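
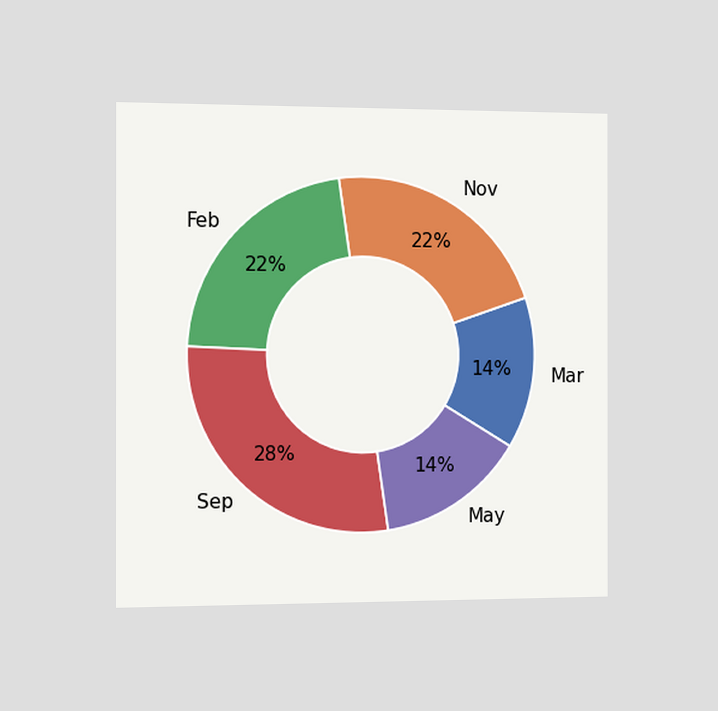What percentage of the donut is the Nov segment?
The chart is viewed slightly from the left. The Nov segment takes up 22% of the ring.

22%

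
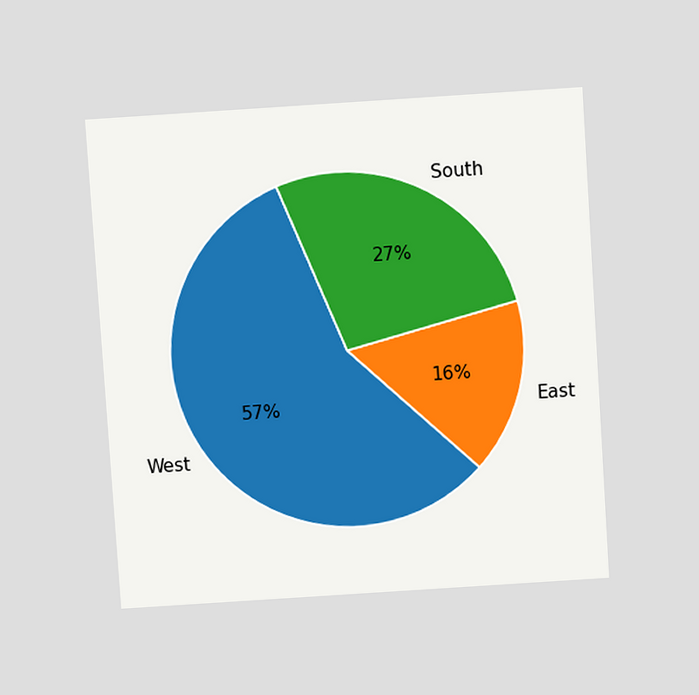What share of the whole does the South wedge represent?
27%

The chart is tilted about 4° counter-clockwise and viewed slightly from above. The South slice takes up 27% of the pie.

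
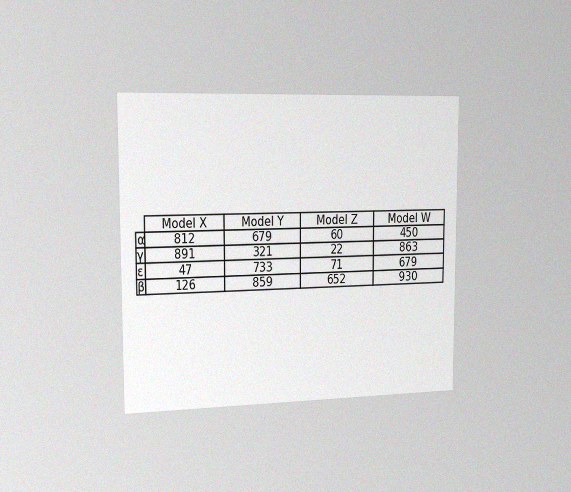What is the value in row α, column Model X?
The chart is viewed slightly from the left, with some photo noise. The (α, Model X) cell reads 812.

812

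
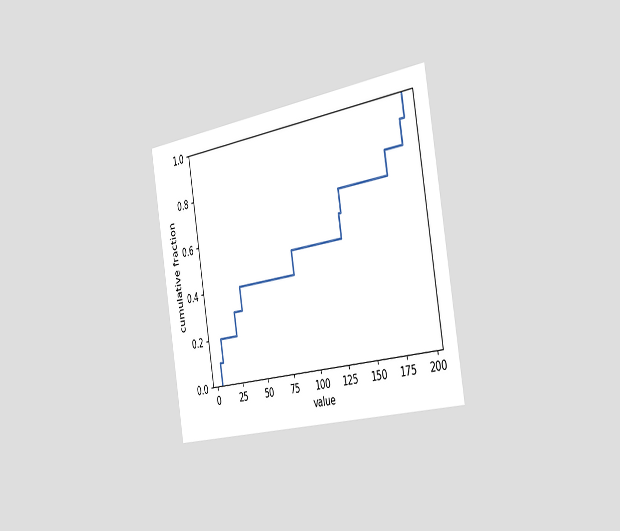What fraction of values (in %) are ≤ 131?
60%

The chart is tilted about 10° counter-clockwise and viewed slightly from the right. At x=131 the ECDF step is at 60%.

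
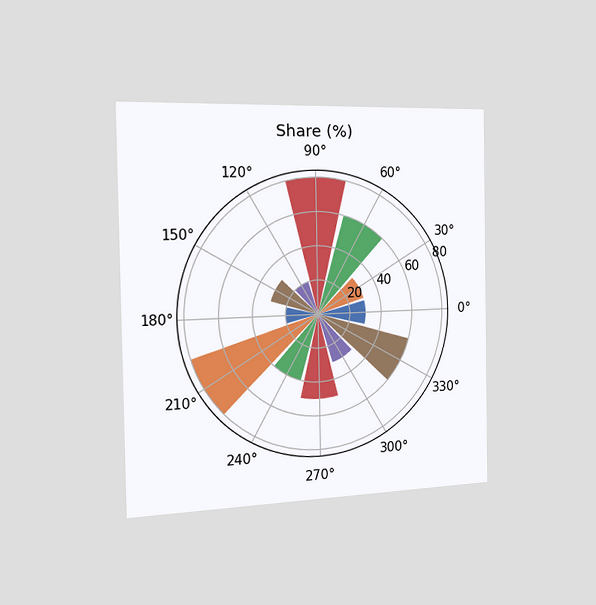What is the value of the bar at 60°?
The chart is viewed slightly from the left. The bar at 60° reaches 60% on the radial axis.

60%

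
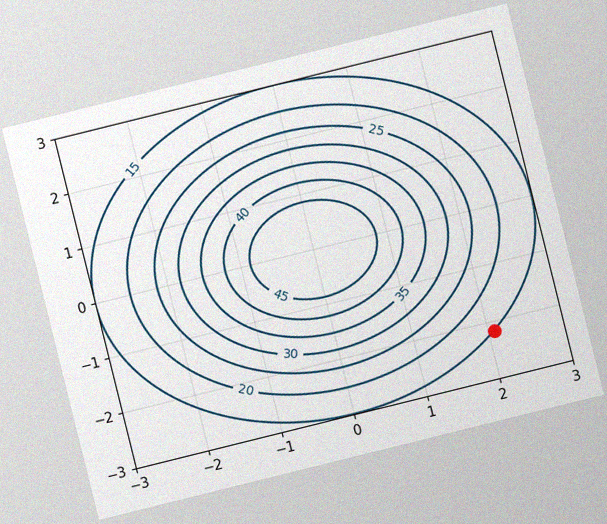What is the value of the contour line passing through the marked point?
15

The chart is tilted about 14° counter-clockwise, with some photo noise. The marked point sits on the contour labelled 15.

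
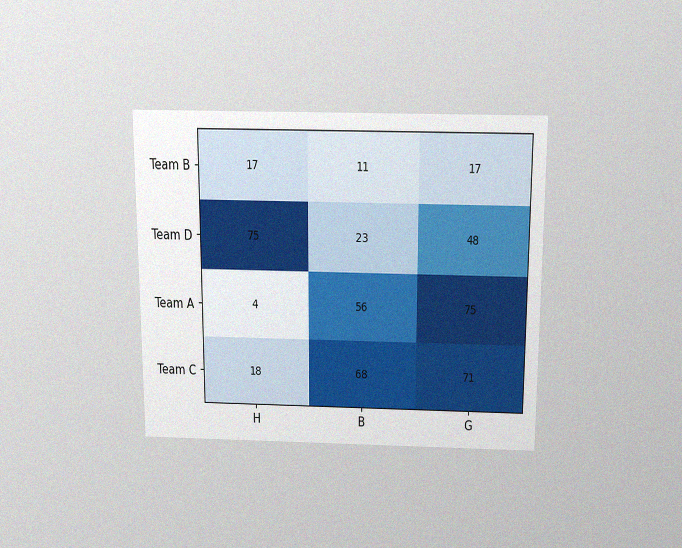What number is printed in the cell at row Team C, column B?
The chart is viewed slightly from above, with some photo noise. The (Team C, B) cell reads 68.

68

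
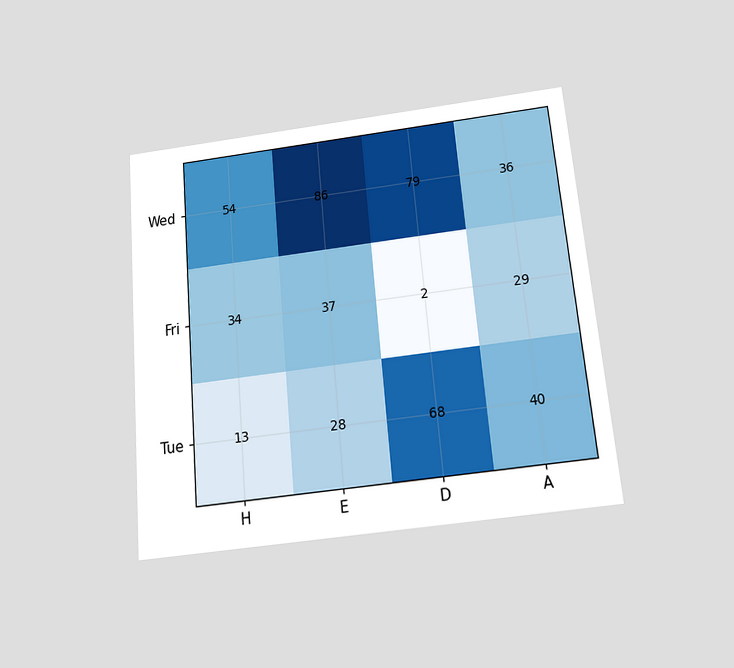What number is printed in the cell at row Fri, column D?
The chart is tilted about 5° counter-clockwise and viewed slightly from below. The (Fri, D) cell reads 2.

2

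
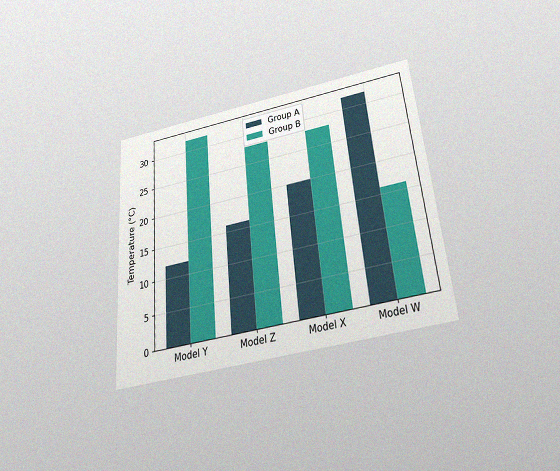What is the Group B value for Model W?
16°C

The chart is tilted about 5° counter-clockwise and viewed slightly from below, with some photo noise. The Group B bar at Model W reaches 16°C on the y-axis.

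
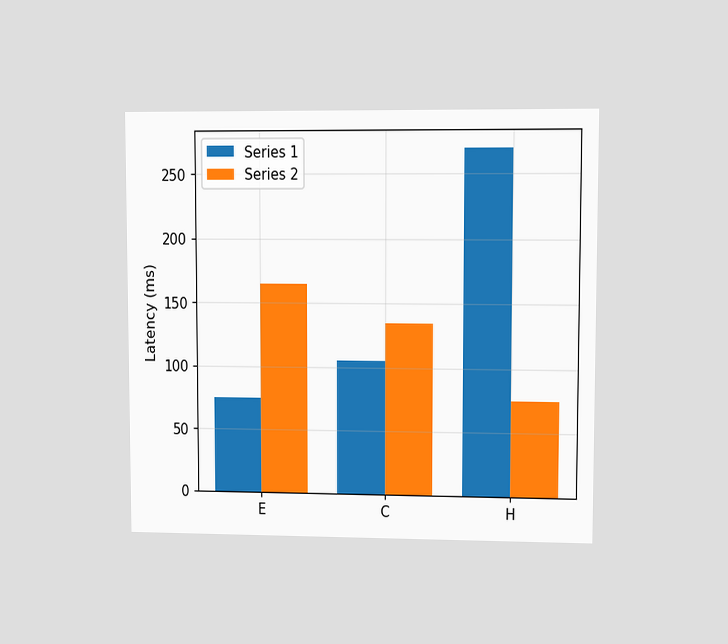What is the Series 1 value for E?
75ms

The chart is viewed at a slight angle. The Series 1 bar at E reaches 75ms on the y-axis.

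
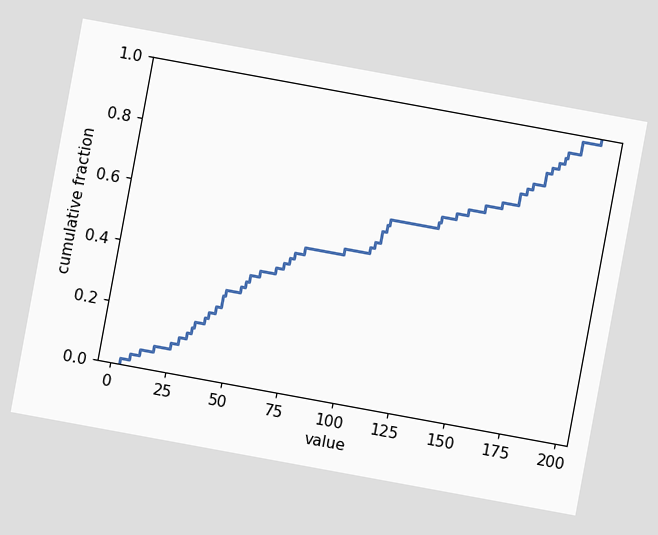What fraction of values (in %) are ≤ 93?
The chart is tilted about 10° clockwise. At x=93 the ECDF step is at 50%.

50%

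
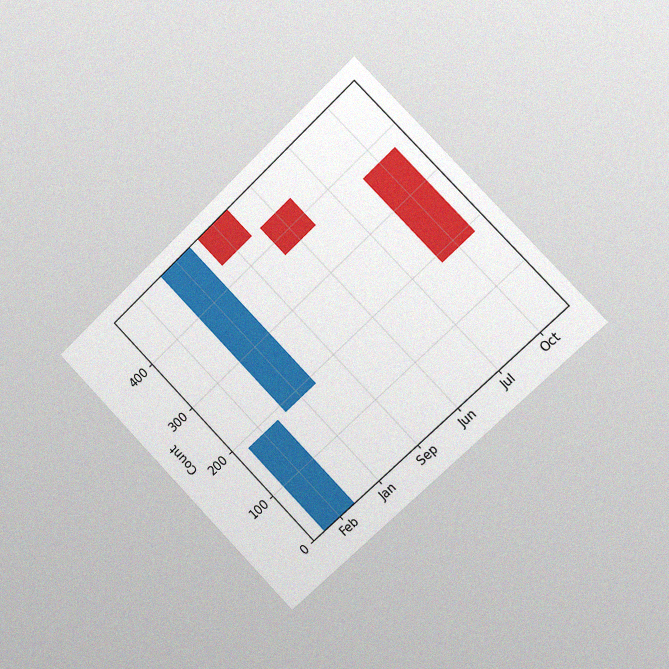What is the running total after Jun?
372

The chart is tilted about 44° counter-clockwise and viewed slightly from the right, with some photo noise. After Jun the running total reaches 372.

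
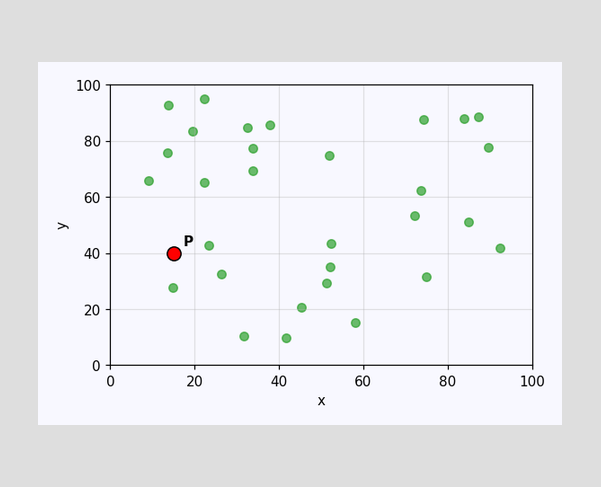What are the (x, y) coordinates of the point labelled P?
(15, 40)

Following the gridlines from P to each axis, P sits at (15, 40).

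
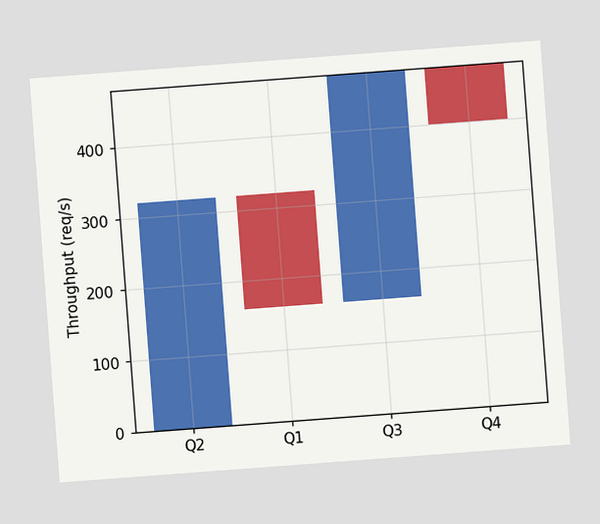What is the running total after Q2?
The chart is tilted about 4° counter-clockwise. After Q2 the running total reaches 320req/s.

320req/s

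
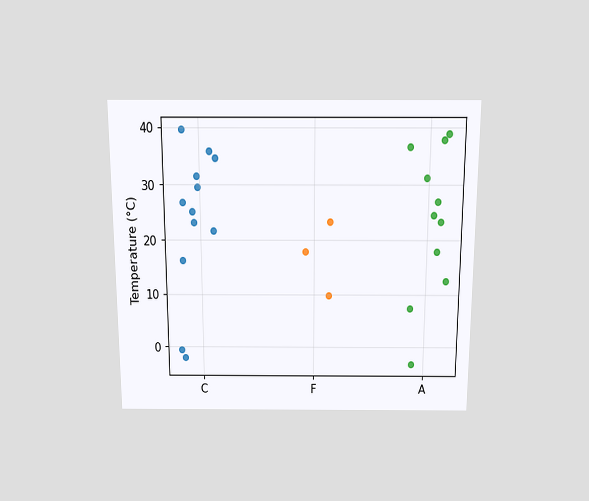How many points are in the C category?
The chart is viewed slightly from above. Counting the markers in the C column gives 12.

12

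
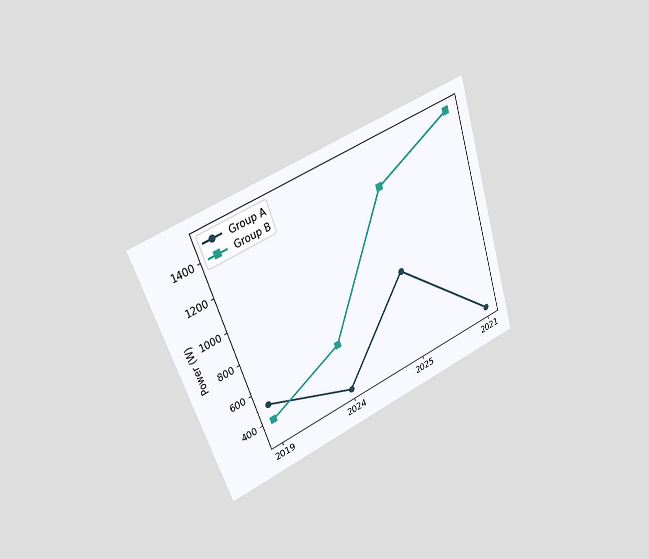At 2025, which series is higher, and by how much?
Group B, by 500W

The chart is tilted about 19° counter-clockwise and viewed at a slight angle. At 2025, Group B sits above the other line by 500W.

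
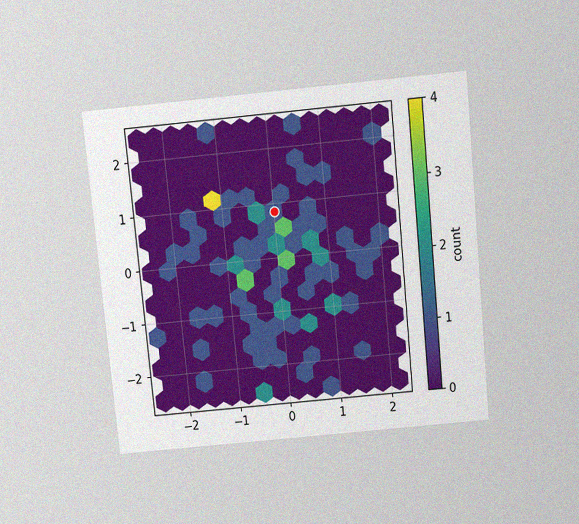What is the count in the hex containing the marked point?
The chart is tilted about 5° counter-clockwise and viewed slightly from above, with some photo noise. The marked hex reads 1 on the colorbar.

1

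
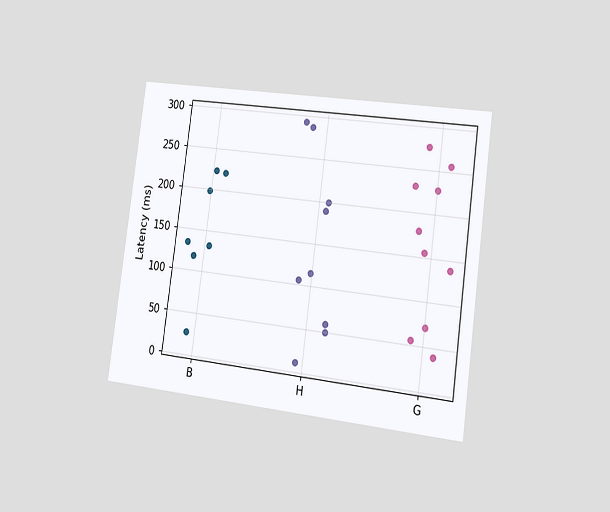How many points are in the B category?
The chart is tilted about 8° clockwise and viewed slightly from the right. Counting the markers in the B column gives 7.

7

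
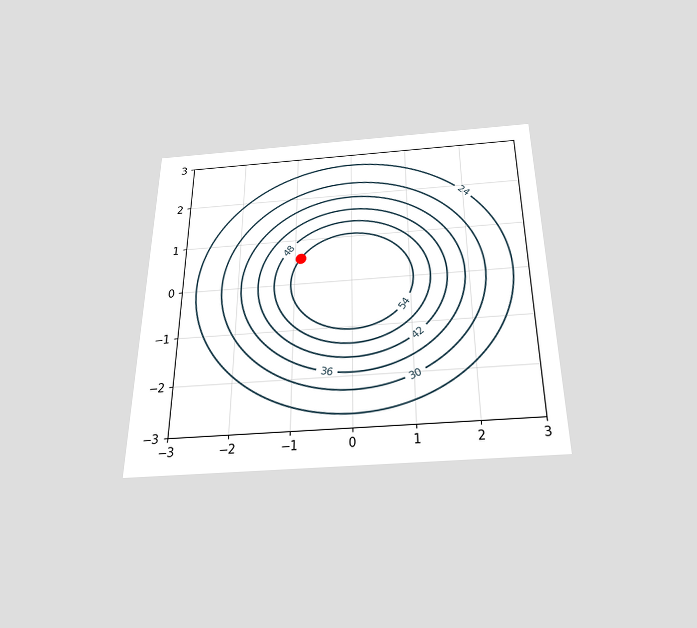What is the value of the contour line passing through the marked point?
The chart is viewed slightly from below. The marked point sits on the contour labelled 54.

54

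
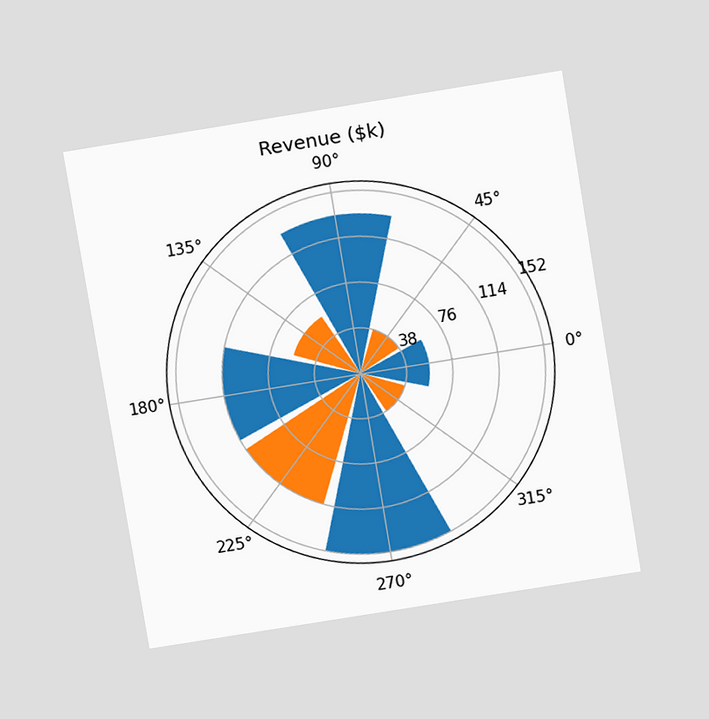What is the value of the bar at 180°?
The chart is tilted about 9° counter-clockwise and viewed at a slight angle. The bar at 180° reaches $114k on the radial axis.

$114k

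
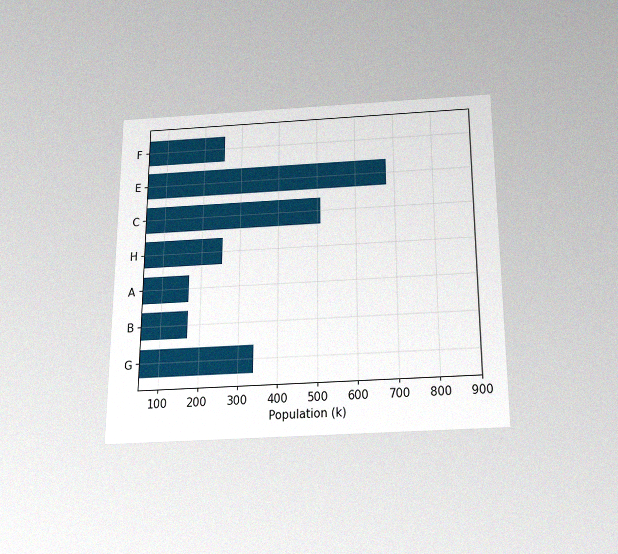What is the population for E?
The chart is viewed slightly from below, with some photo noise. Reading along the chart's x-axis, the E bar reaches 680k.

680k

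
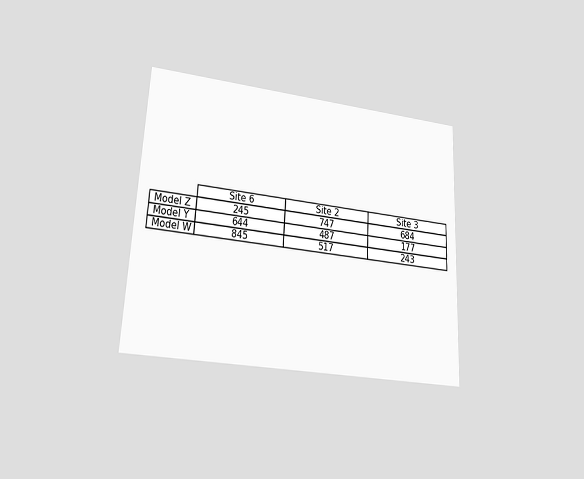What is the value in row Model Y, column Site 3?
177

The chart is tilted about 3° clockwise and viewed at a slight angle. The (Model Y, Site 3) cell reads 177.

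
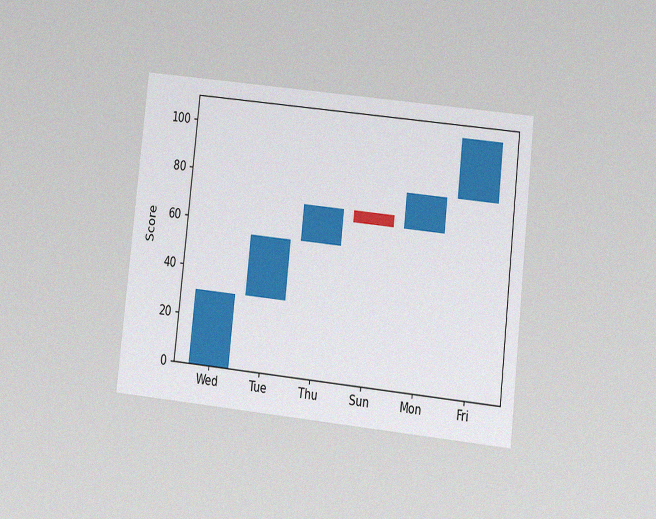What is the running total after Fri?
The chart is tilted about 6° clockwise and viewed at a slight angle, with some photo noise. After Fri the running total reaches 105.

105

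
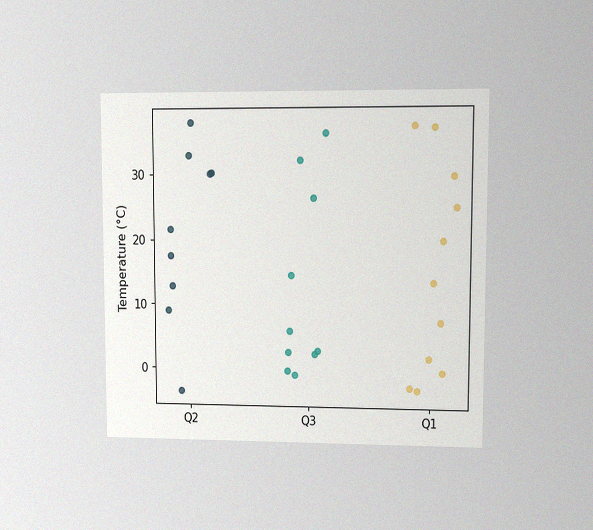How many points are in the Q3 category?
10

The chart is viewed at a slight angle, with some photo noise. Counting the markers in the Q3 column gives 10.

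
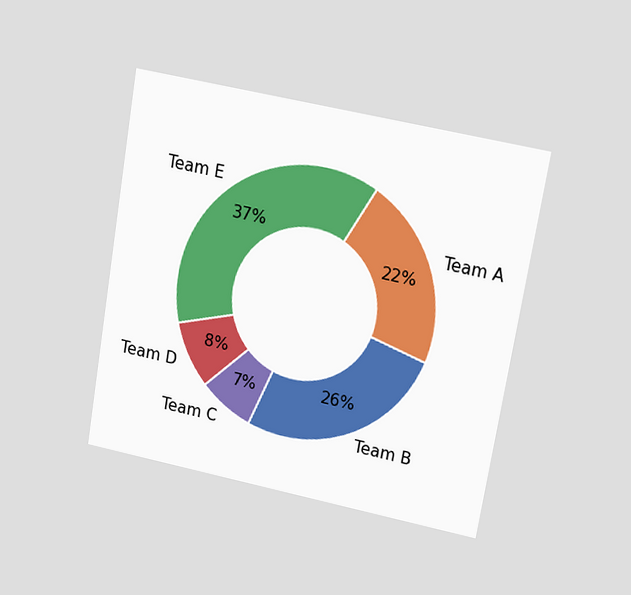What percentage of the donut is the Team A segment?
The chart is tilted about 10° clockwise and viewed at a slight angle. The Team A segment takes up 22% of the ring.

22%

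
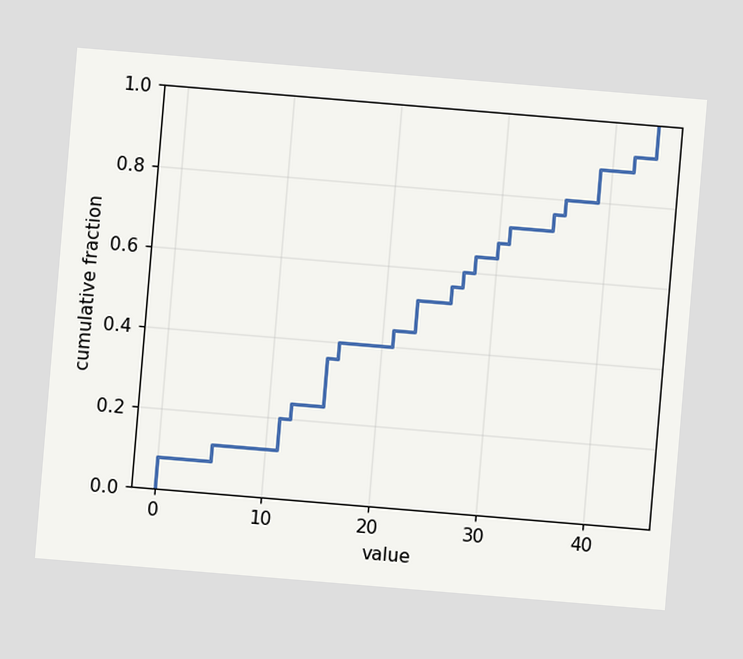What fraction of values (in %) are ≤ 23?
The chart is tilted about 5° clockwise. At x=23 the ECDF step is at 52%.

52%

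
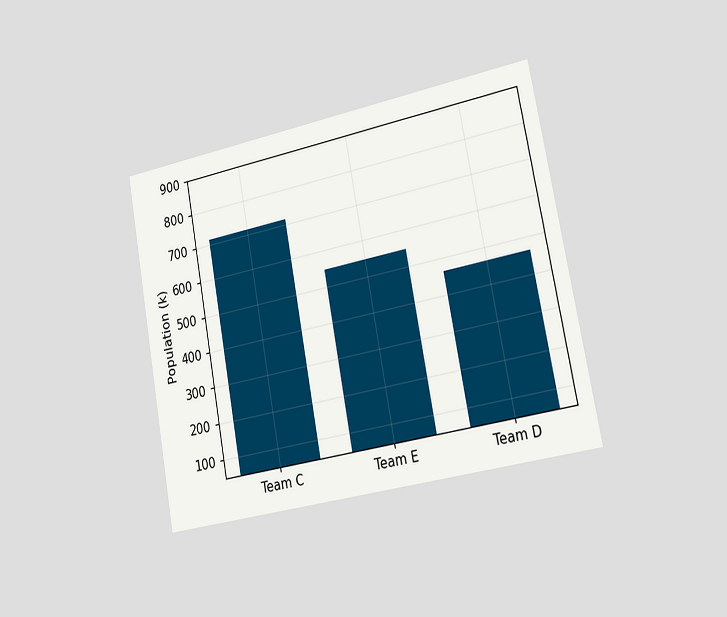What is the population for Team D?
The chart is tilted about 11° counter-clockwise and viewed slightly from the right. Reading along the chart's y-axis, the Team D bar reaches 462k.

462k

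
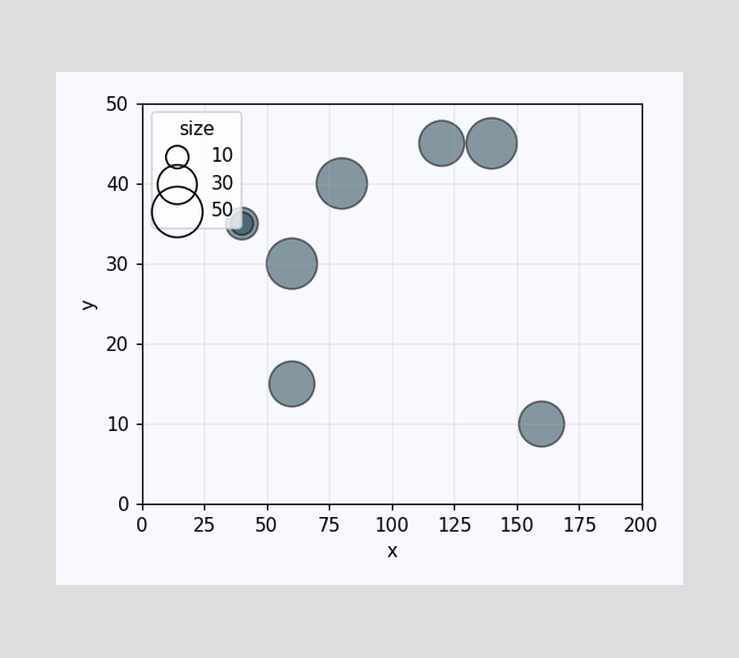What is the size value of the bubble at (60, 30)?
Matching the bubble at (60, 30) against the size legend gives 50.

50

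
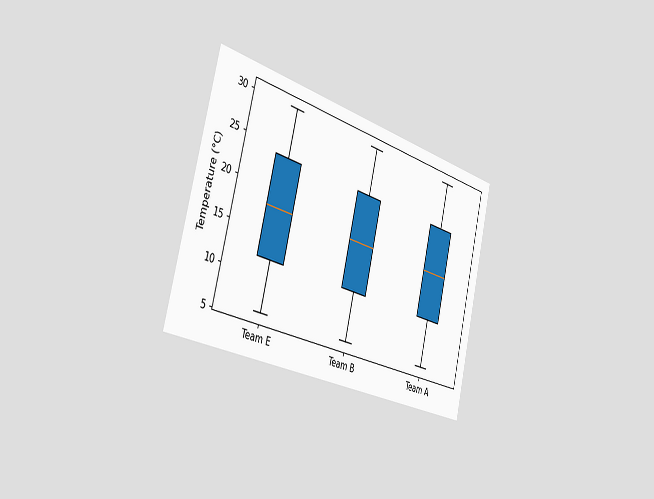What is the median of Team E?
The chart is tilted about 14° clockwise and viewed slightly from the left. The median line in the Team E box sits at 18°C.

18°C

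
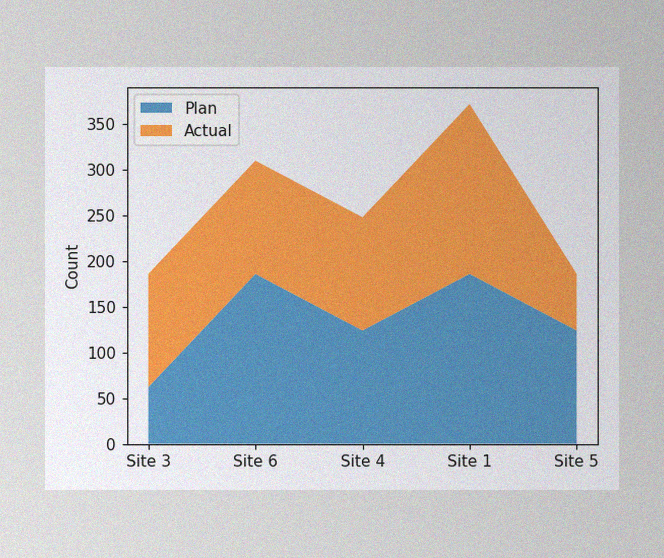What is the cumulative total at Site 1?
The image has some photo noise and uneven lighting. The stacked total at Site 1 reaches 372.

372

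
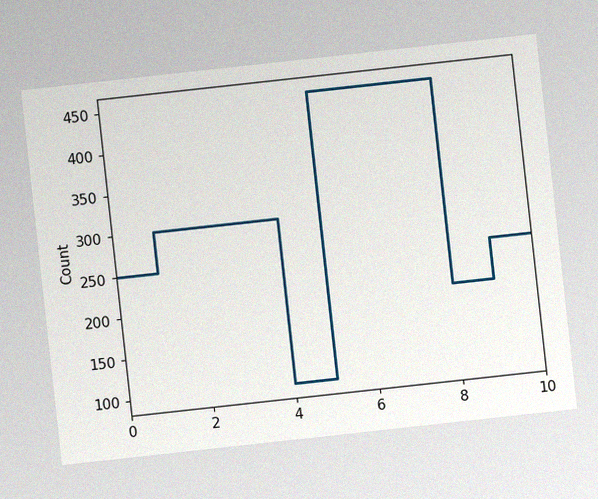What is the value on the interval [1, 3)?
The chart is tilted about 6° counter-clockwise, with some photo noise. On [1, 3) the step sits at 300.

300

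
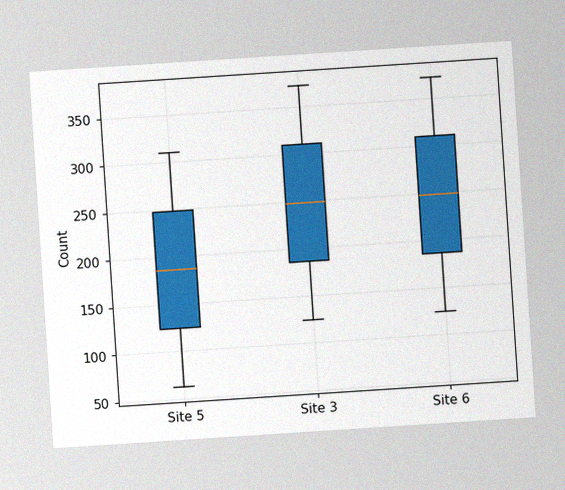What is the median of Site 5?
The chart is tilted about 4° counter-clockwise, with some photo noise. The median line in the Site 5 box sits at 186.

186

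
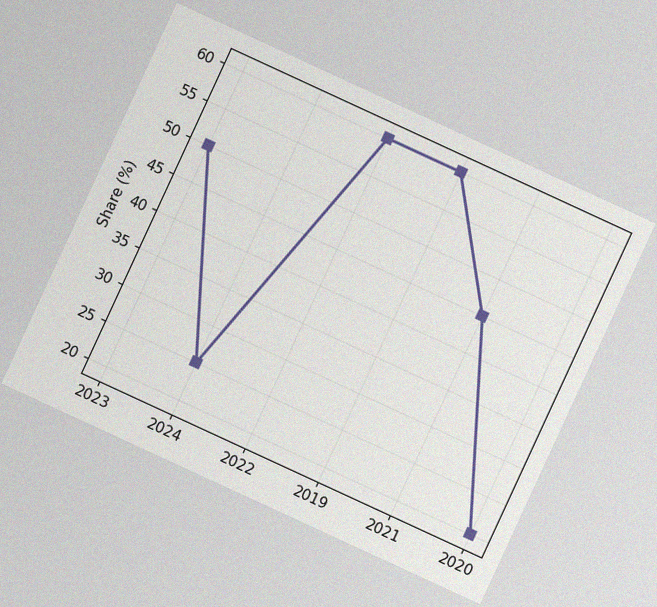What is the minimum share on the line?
20%

The chart is tilted about 25° clockwise, with some photo noise. The lowest point is at 2020, and reading across to the y-axis gives 20%.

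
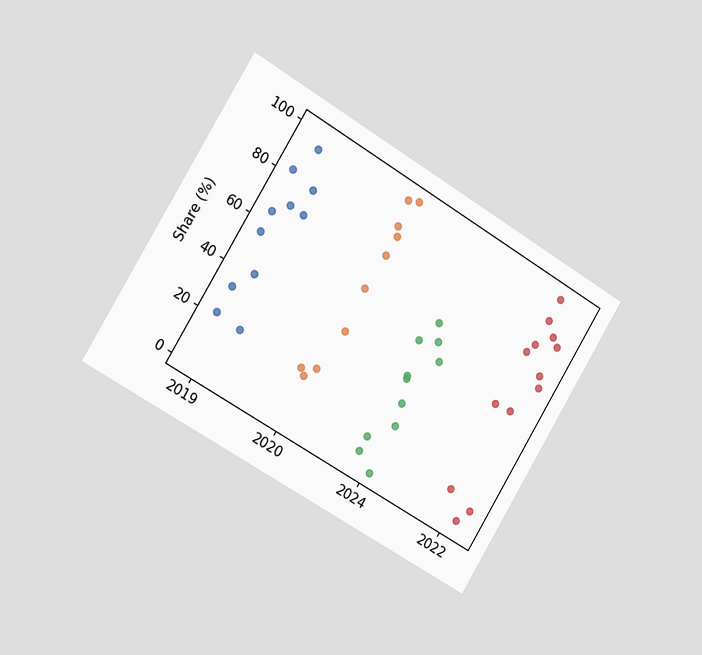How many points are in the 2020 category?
The chart is tilted about 31° clockwise and viewed slightly from the left. Counting the markers in the 2020 column gives 10.

10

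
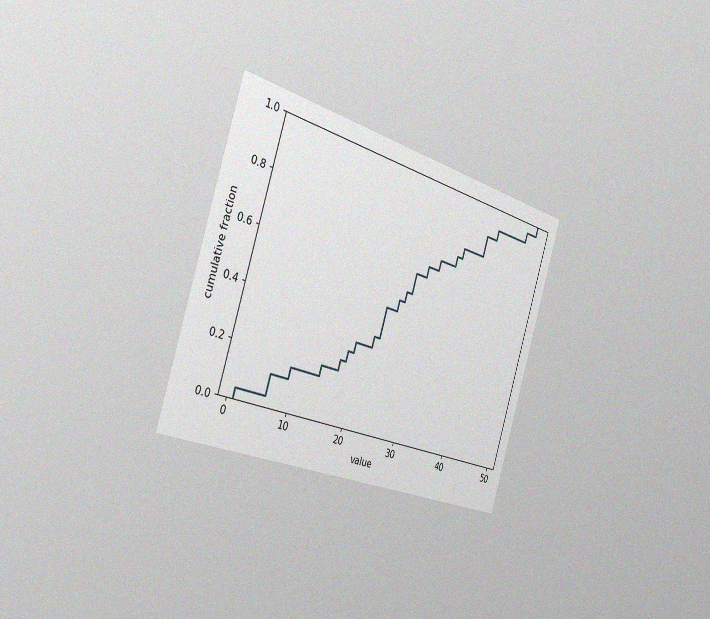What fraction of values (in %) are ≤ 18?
The chart is tilted about 18° clockwise and viewed slightly from the left, with some photo noise. At x=18 the ECDF step is at 28%.

28%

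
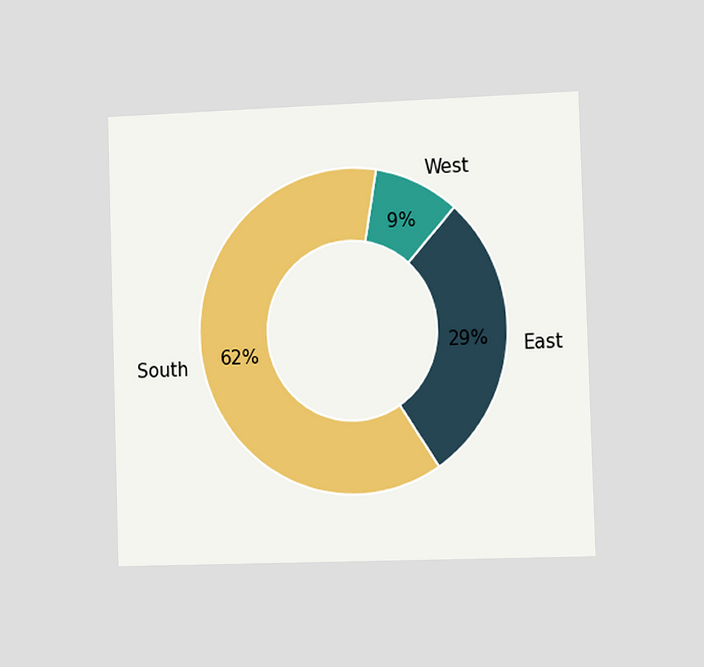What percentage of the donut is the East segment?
The chart is viewed slightly from the right. The East segment takes up 29% of the ring.

29%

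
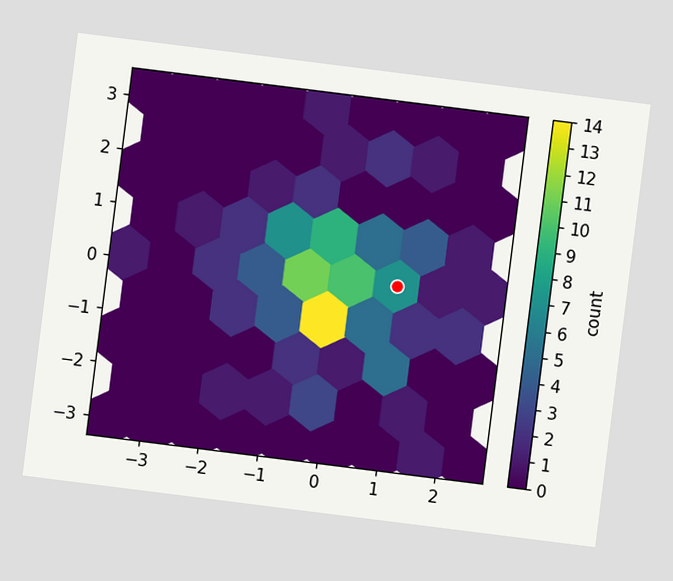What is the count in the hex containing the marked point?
7

The chart is tilted about 7° clockwise. The marked hex reads 7 on the colorbar.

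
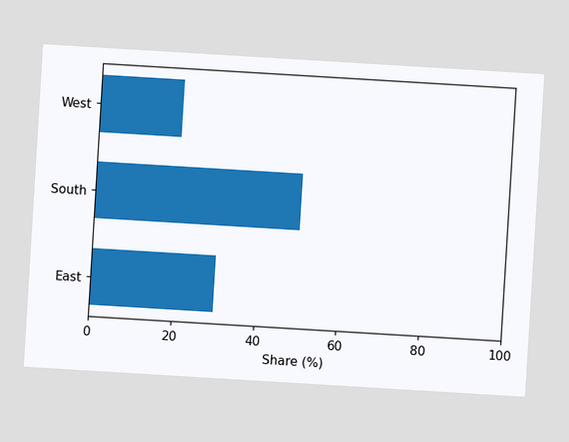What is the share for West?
The chart is tilted about 3° clockwise. Reading along the chart's x-axis, the West bar reaches 20%.

20%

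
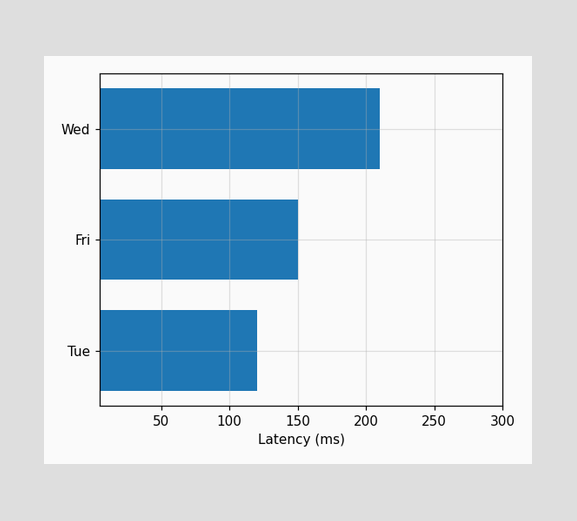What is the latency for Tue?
Reading along the chart's x-axis, the Tue bar reaches 120ms.

120ms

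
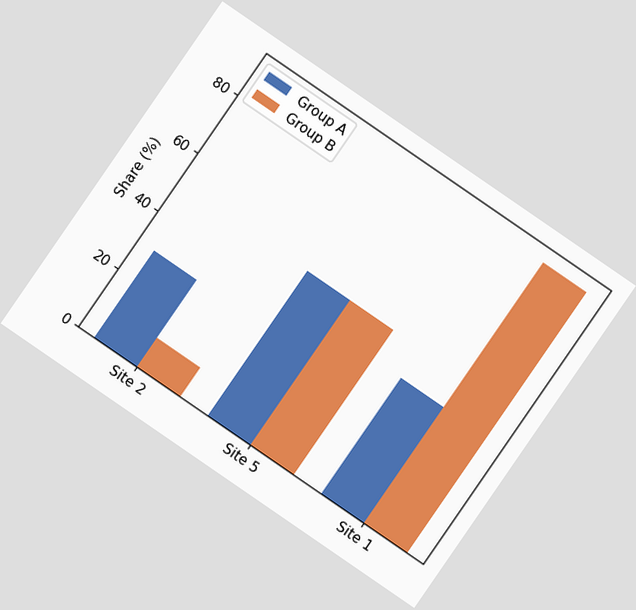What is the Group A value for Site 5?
The chart is tilted about 35° clockwise. The Group A bar at Site 5 reaches 50% on the y-axis.

50%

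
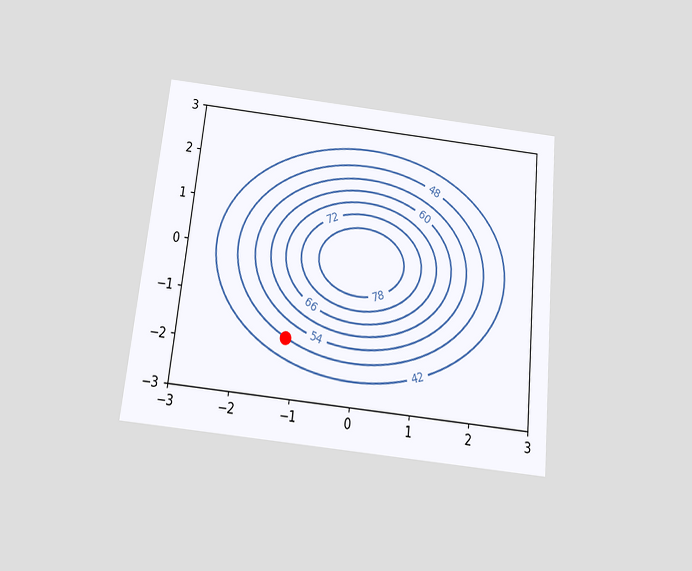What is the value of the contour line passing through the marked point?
48

The chart is tilted about 6° clockwise and viewed slightly from below. The marked point sits on the contour labelled 48.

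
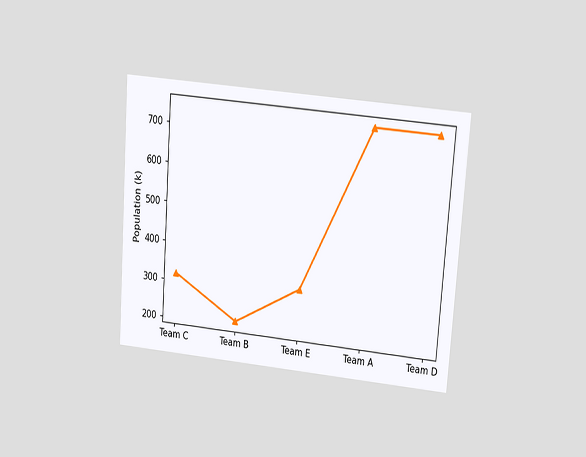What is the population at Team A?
742k

The chart is tilted about 4° clockwise and viewed slightly from above. At Team A, the line is at 742k.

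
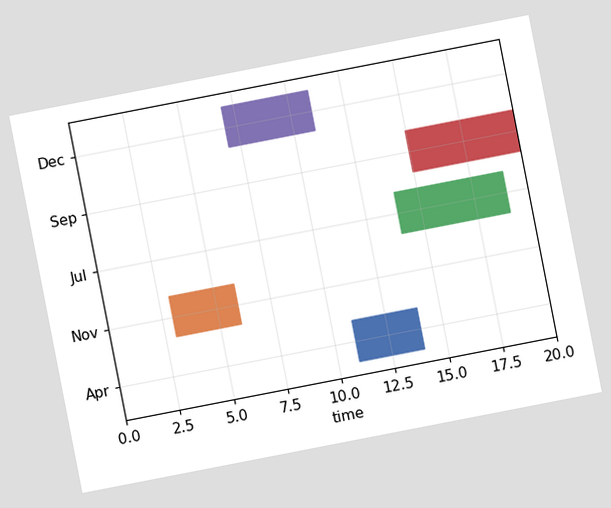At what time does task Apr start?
The chart is tilted about 11° counter-clockwise. The Apr bar begins at t=11.

11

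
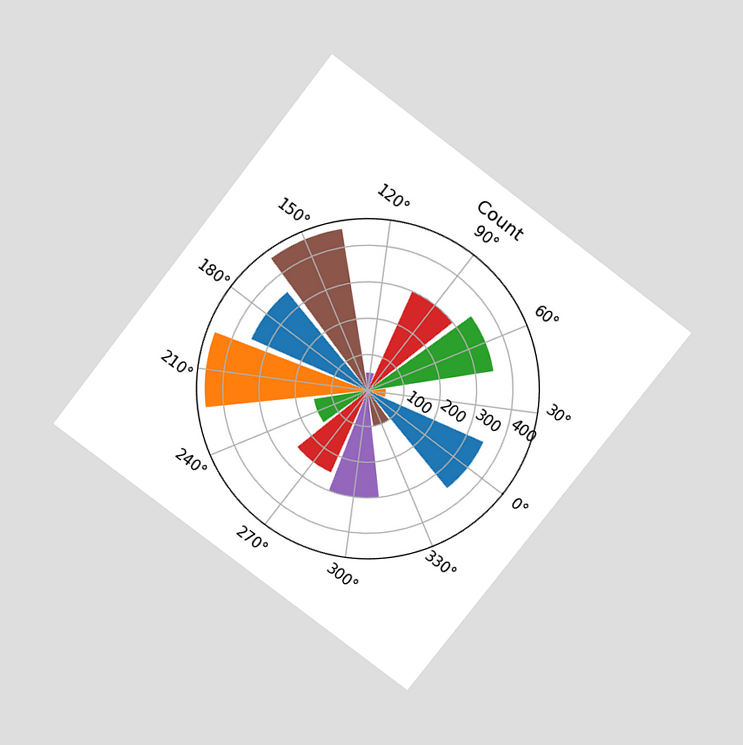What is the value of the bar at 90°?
300

The chart is tilted about 38° clockwise and viewed slightly from above. The bar at 90° reaches 300 on the radial axis.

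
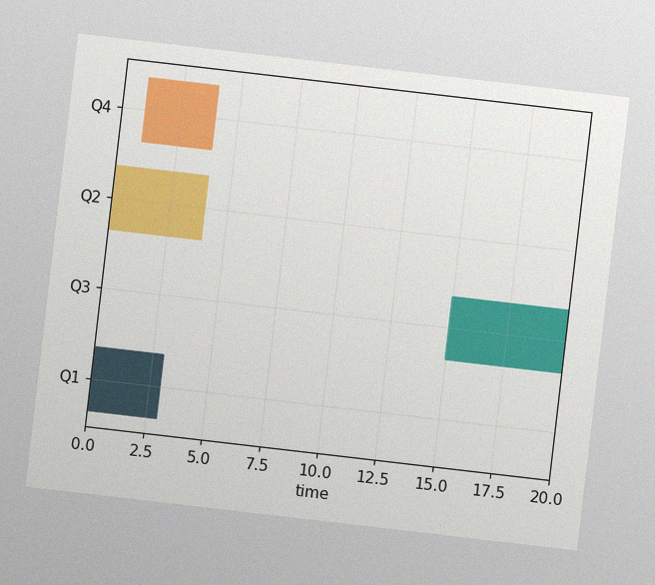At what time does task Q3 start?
The chart is tilted about 7° clockwise, with some photo noise. The Q3 bar begins at t=15.

15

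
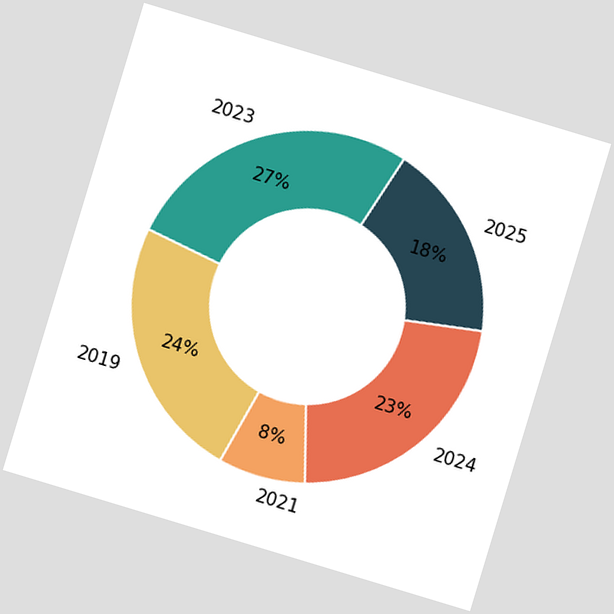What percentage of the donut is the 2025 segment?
18%

The chart is tilted about 17° clockwise. The 2025 segment takes up 18% of the ring.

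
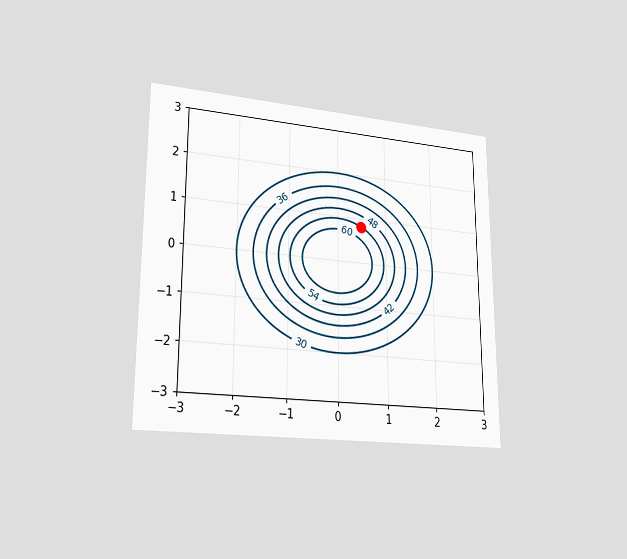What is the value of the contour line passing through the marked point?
The chart is viewed at a slight angle. The marked point sits on the contour labelled 54.

54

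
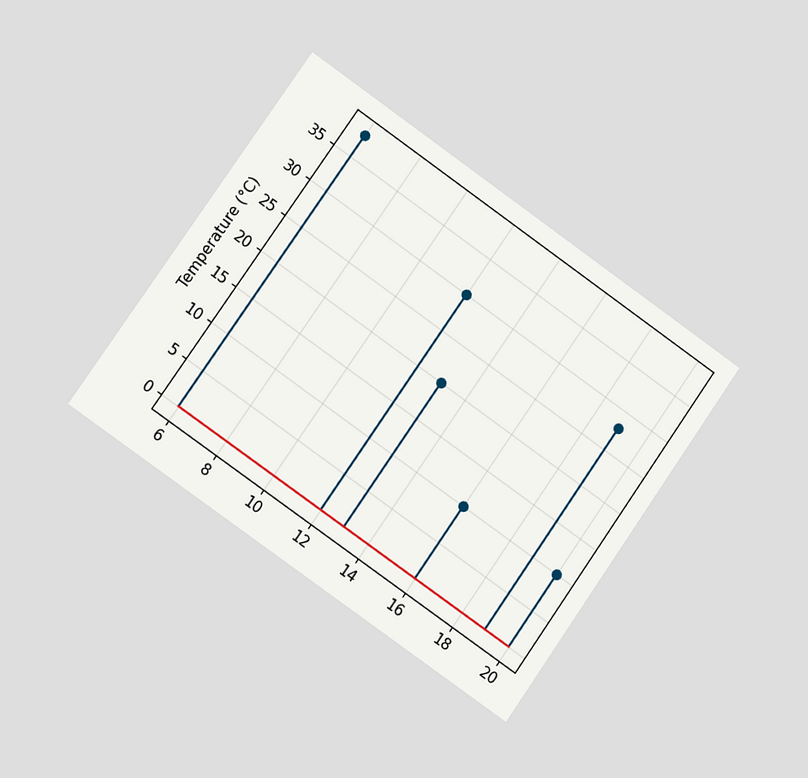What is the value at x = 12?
The chart is tilted about 35° clockwise and viewed at a slight angle. The stem at x=12 reaches 30°C.

30°C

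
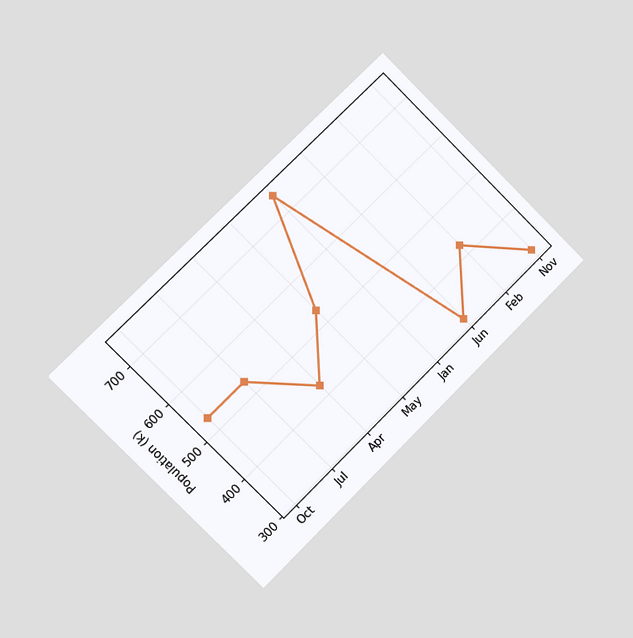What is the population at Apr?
The chart is tilted about 45° counter-clockwise and viewed slightly from the left. At Apr, the line is at 424k.

424k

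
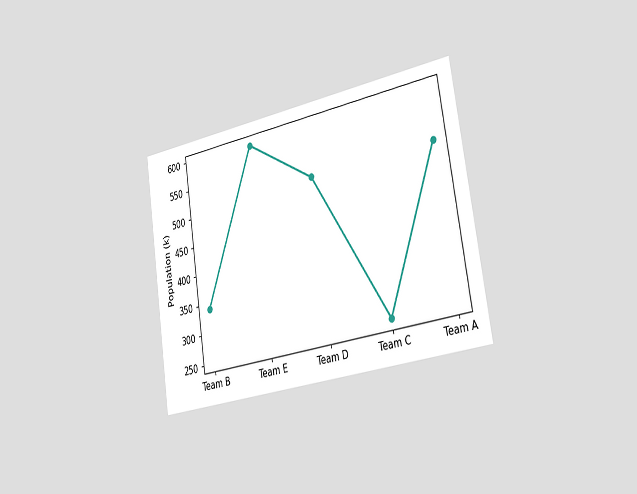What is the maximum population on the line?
595k

The chart is tilted about 9° counter-clockwise and viewed slightly from the right. The highest point is at Team E, and reading across to the y-axis gives 595k.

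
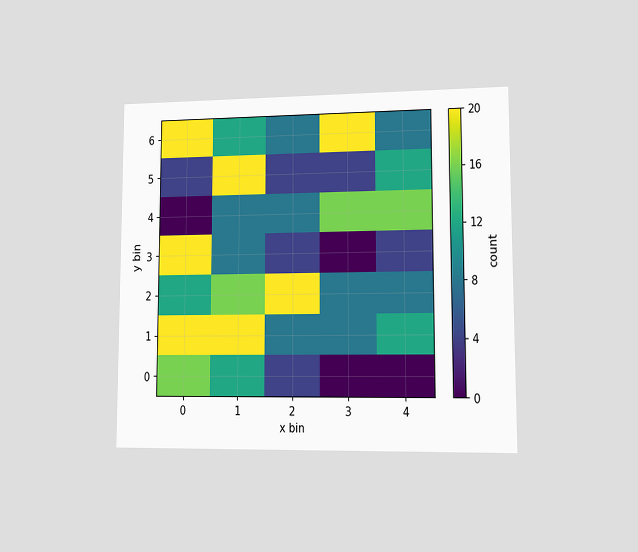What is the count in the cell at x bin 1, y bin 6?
The chart is viewed at a slight angle. Matching the cell (1, 6) against the colorbar gives 12.

12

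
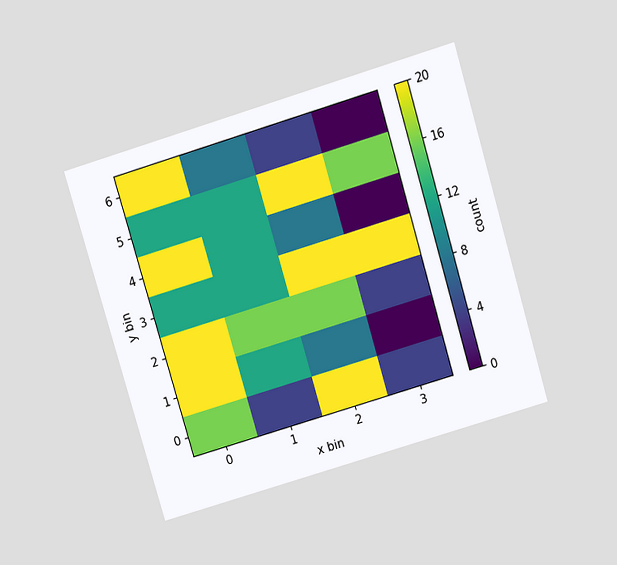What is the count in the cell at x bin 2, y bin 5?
20

The chart is tilted about 17° counter-clockwise and viewed slightly from above. Matching the cell (2, 5) against the colorbar gives 20.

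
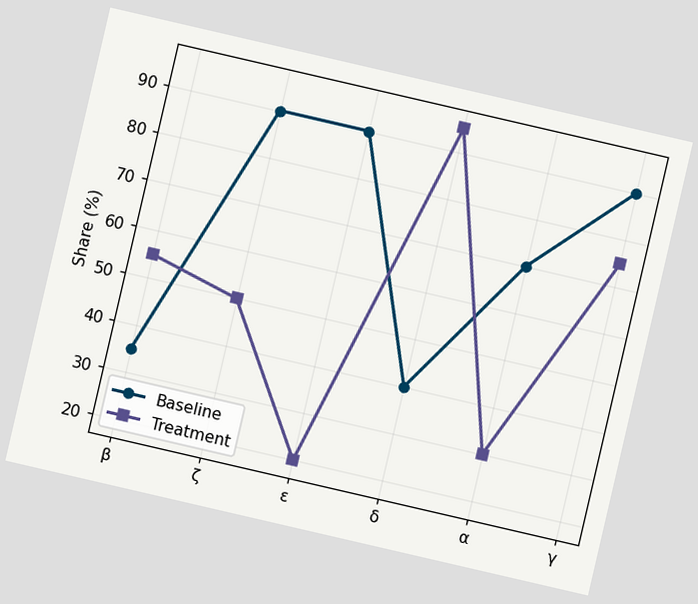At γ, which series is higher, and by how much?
Baseline, by 15%

The chart is tilted about 13° clockwise. At γ, Baseline sits above the other line by 15%.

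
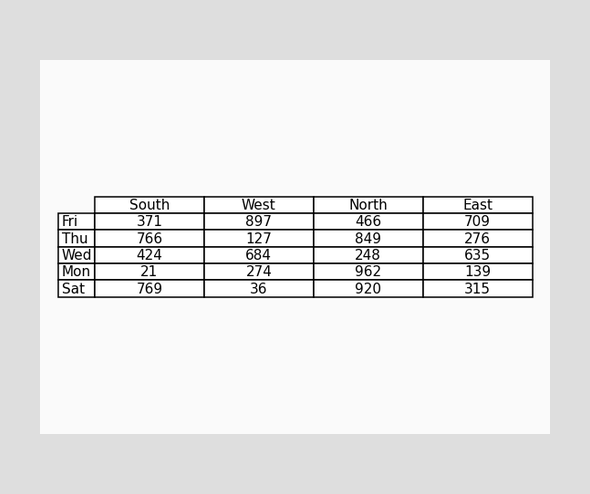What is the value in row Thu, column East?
The (Thu, East) cell reads 276.

276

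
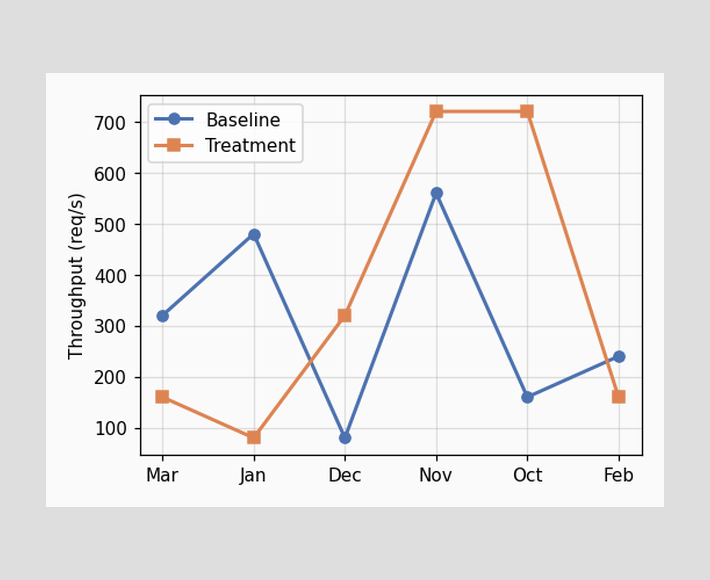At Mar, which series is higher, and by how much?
At Mar, Baseline sits above the other line by 160req/s.

Baseline, by 160req/s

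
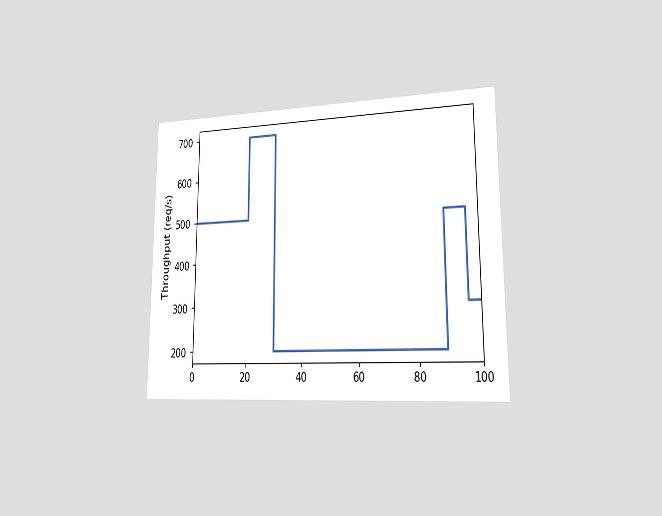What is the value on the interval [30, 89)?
The chart is viewed slightly from the right. On [30, 89) the step sits at 200req/s.

200req/s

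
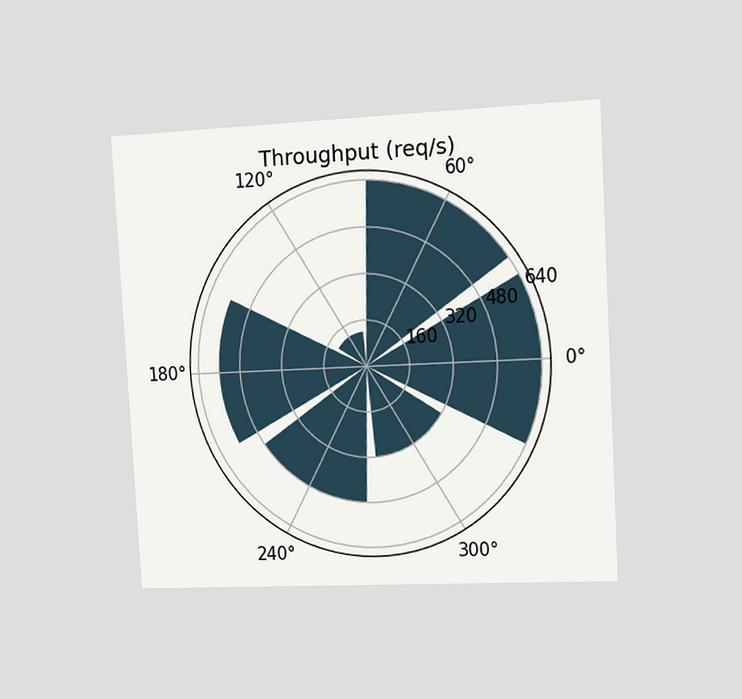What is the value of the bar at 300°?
320req/s

The chart is tilted about 3° counter-clockwise and viewed slightly from the right. The bar at 300° reaches 320req/s on the radial axis.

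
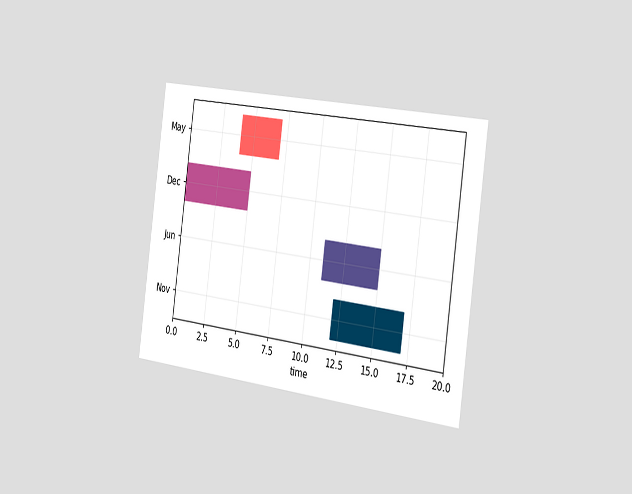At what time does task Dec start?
The chart is tilted about 8° clockwise and viewed slightly from the right. The Dec bar begins at t=0.

0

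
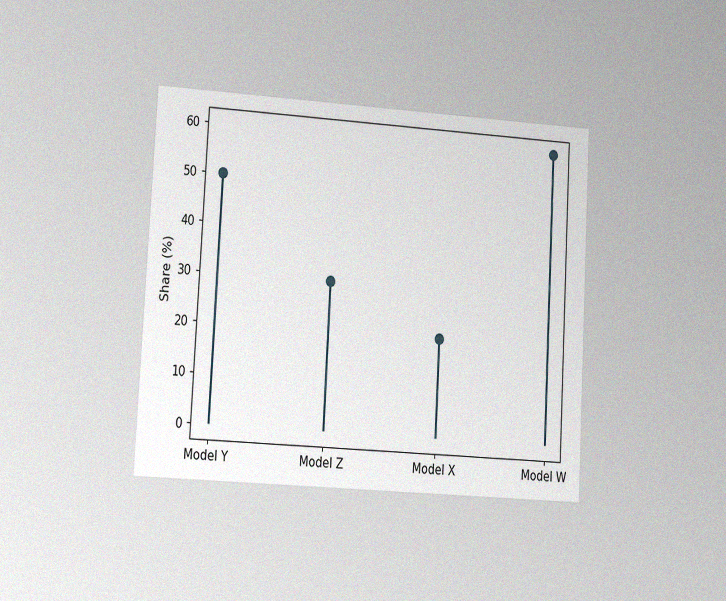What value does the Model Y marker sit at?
The chart is tilted about 3° clockwise and viewed at a slight angle, with some photo noise. The Model Y marker sits at 50%.

50%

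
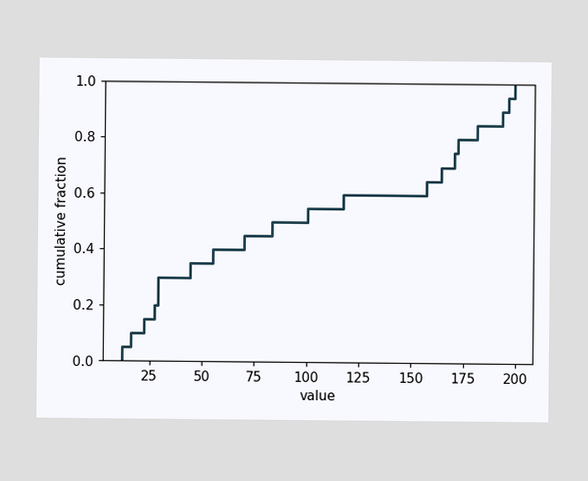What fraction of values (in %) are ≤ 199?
100%

At x=199 the ECDF step is at 100%.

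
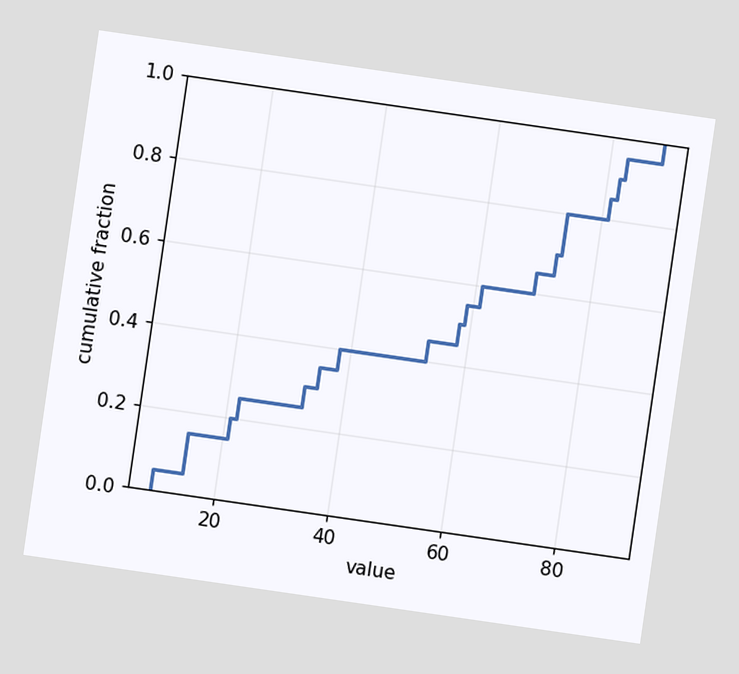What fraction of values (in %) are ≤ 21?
20%

The chart is tilted about 8° clockwise. At x=21 the ECDF step is at 20%.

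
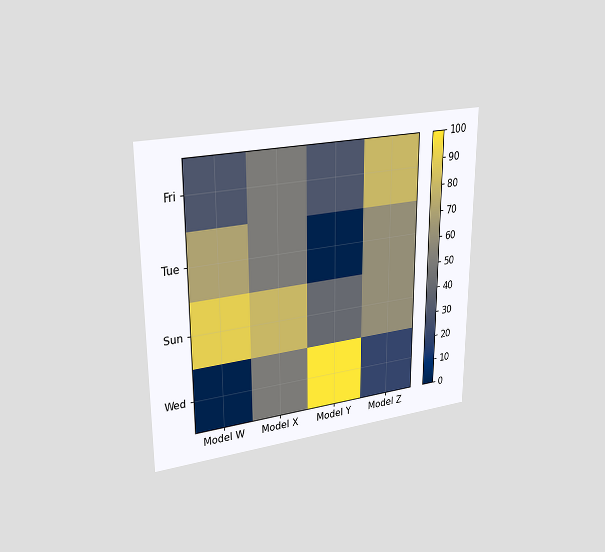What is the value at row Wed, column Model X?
The chart is viewed at a slight angle. Matching cell (Wed, Model X) against the colorbar gives 50.

50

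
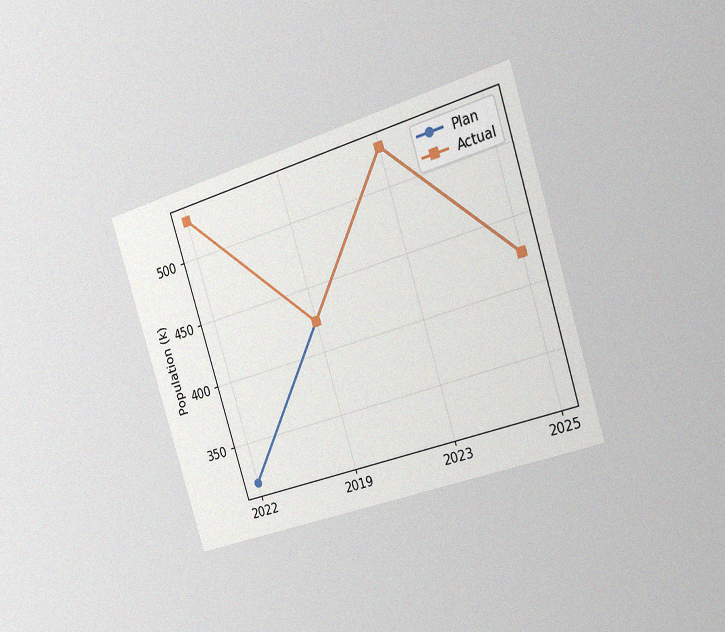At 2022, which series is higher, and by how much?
The chart is tilted about 17° counter-clockwise and viewed slightly from the right, with some photo noise. At 2022, Actual sits above the other line by 212k.

Actual, by 212k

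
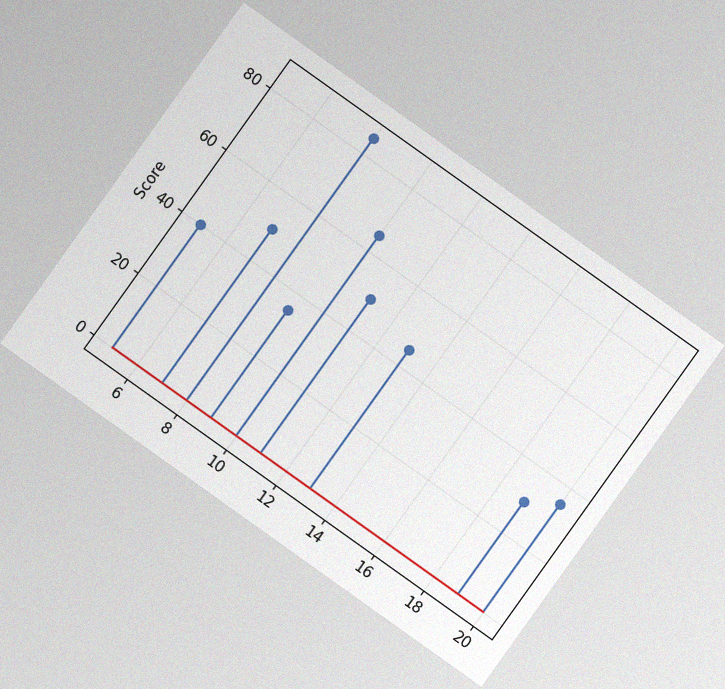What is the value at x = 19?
30

The chart is tilted about 36° clockwise, with some photo noise. The stem at x=19 reaches 30.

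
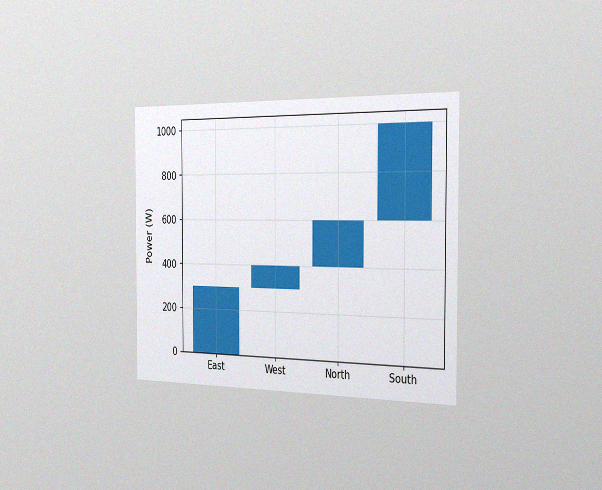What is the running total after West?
The chart is viewed slightly from the right, with some photo noise. After West the running total reaches 400W.

400W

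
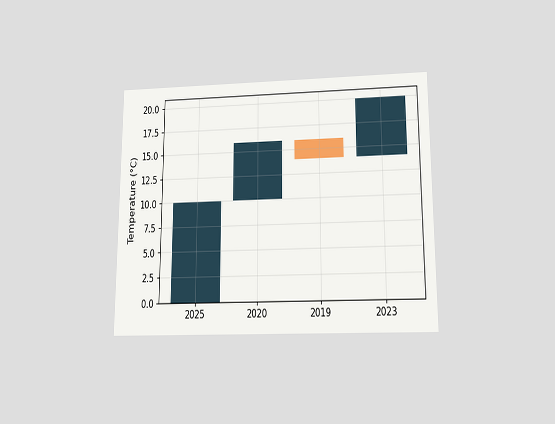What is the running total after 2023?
20°C

The chart is viewed slightly from below. After 2023 the running total reaches 20°C.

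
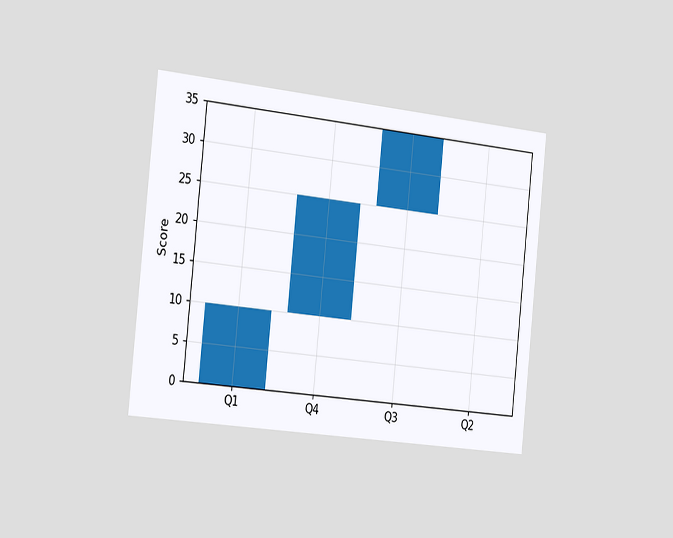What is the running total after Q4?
25

The chart is tilted about 6° clockwise and viewed slightly from the left. After Q4 the running total reaches 25.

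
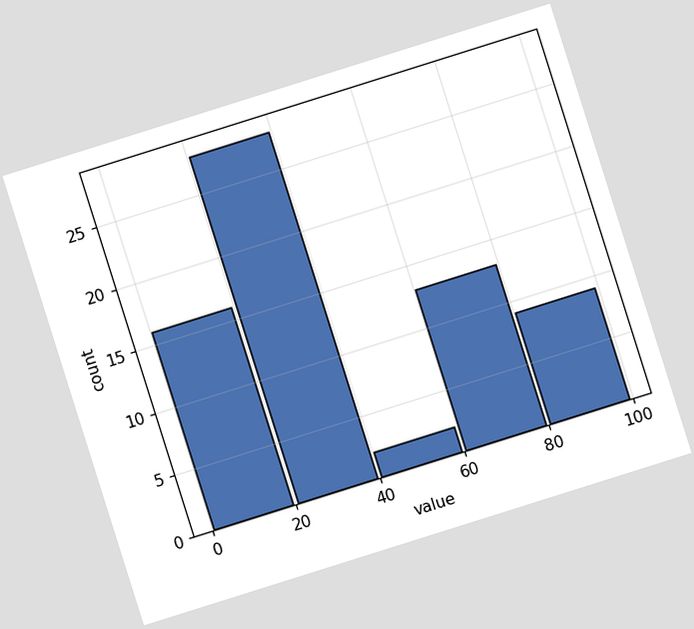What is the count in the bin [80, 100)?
9

The chart is tilted about 17° counter-clockwise. The [80, 100) bin has height 9.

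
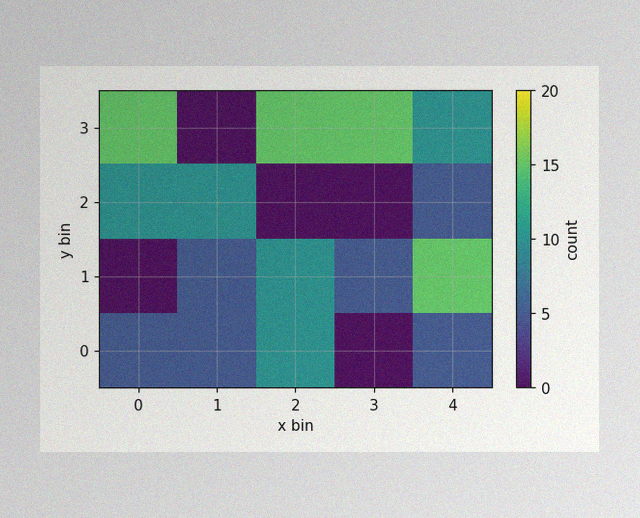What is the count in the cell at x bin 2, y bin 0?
10

The image has some photo noise and uneven lighting. Matching the cell (2, 0) against the colorbar gives 10.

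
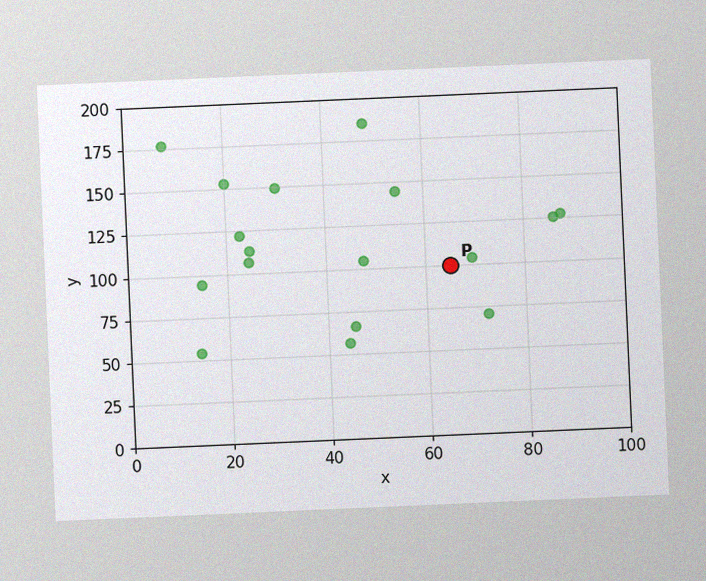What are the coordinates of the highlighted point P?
(65, 100)

The chart is tilted about 2° counter-clockwise, with some photo noise. Following the gridlines from P to each axis, P sits at (65, 100).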